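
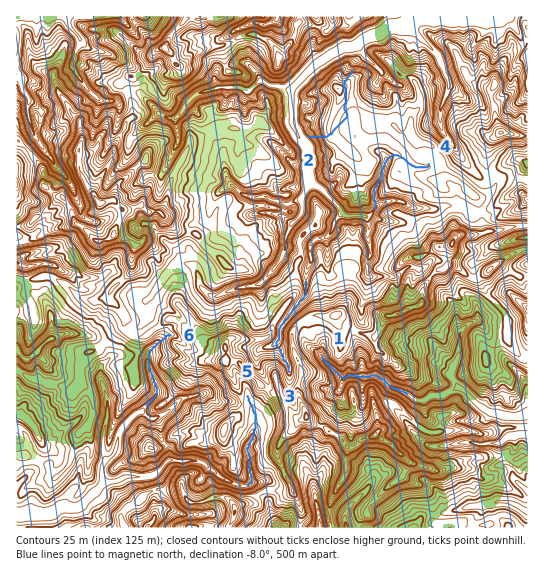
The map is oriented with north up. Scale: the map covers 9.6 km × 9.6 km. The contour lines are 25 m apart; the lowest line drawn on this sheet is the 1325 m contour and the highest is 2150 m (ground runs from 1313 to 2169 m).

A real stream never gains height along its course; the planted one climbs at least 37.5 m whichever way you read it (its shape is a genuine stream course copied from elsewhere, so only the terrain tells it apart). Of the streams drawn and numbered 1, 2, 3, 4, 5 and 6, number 2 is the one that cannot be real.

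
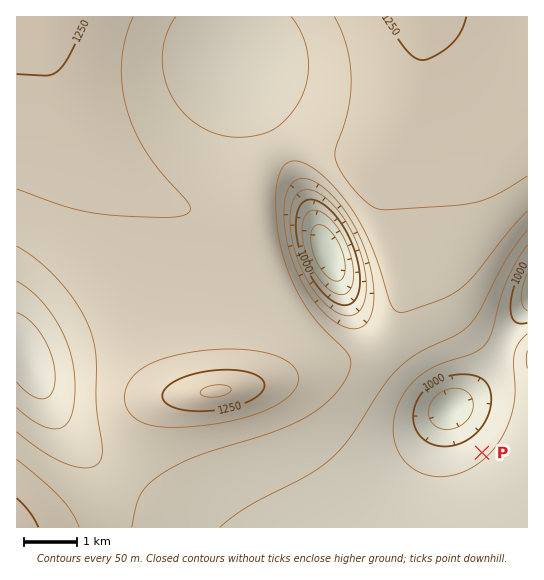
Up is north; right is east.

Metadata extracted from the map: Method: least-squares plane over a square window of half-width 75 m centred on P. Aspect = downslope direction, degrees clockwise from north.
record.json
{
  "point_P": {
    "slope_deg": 5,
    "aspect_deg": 320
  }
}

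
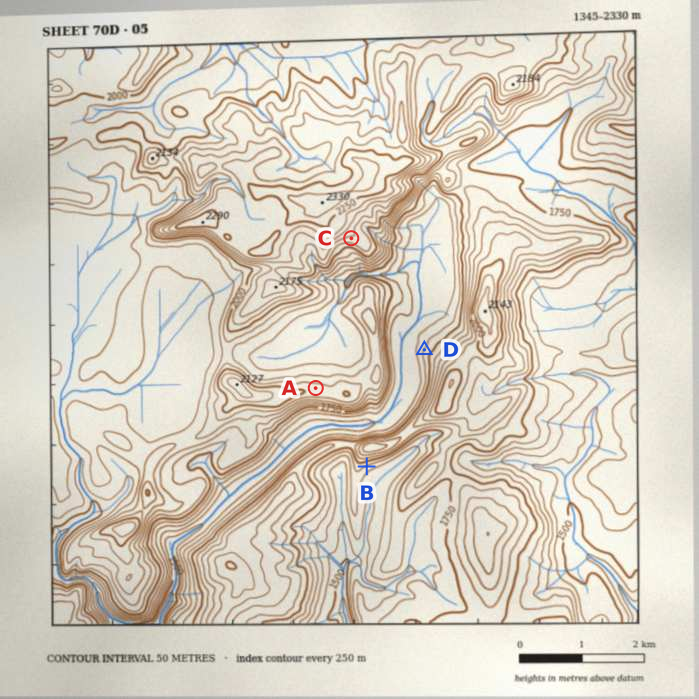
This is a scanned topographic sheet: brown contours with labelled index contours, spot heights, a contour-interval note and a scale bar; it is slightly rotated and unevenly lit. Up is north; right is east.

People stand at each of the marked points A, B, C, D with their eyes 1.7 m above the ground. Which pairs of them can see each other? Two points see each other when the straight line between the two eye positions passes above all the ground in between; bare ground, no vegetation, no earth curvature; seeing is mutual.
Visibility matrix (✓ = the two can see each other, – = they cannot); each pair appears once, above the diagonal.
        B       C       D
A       –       ✓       –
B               –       –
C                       ✓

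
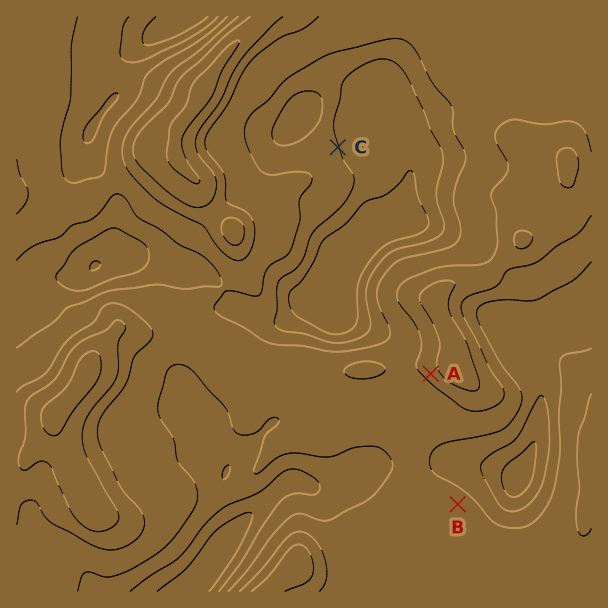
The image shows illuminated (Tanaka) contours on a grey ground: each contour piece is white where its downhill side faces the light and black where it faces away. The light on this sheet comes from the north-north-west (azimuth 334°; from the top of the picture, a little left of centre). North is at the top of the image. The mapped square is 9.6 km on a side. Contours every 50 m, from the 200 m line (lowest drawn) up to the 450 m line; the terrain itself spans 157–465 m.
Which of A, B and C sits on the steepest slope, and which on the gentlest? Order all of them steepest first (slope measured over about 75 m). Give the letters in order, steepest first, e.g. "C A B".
A C B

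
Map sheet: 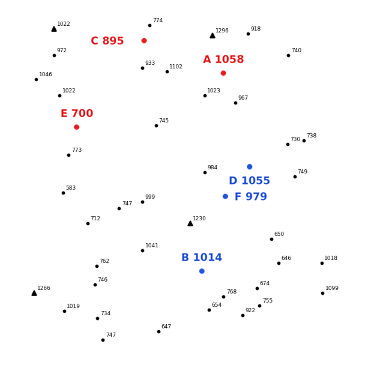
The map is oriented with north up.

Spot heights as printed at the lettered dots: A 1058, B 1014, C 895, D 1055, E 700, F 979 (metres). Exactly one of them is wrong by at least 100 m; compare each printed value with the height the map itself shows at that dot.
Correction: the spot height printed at D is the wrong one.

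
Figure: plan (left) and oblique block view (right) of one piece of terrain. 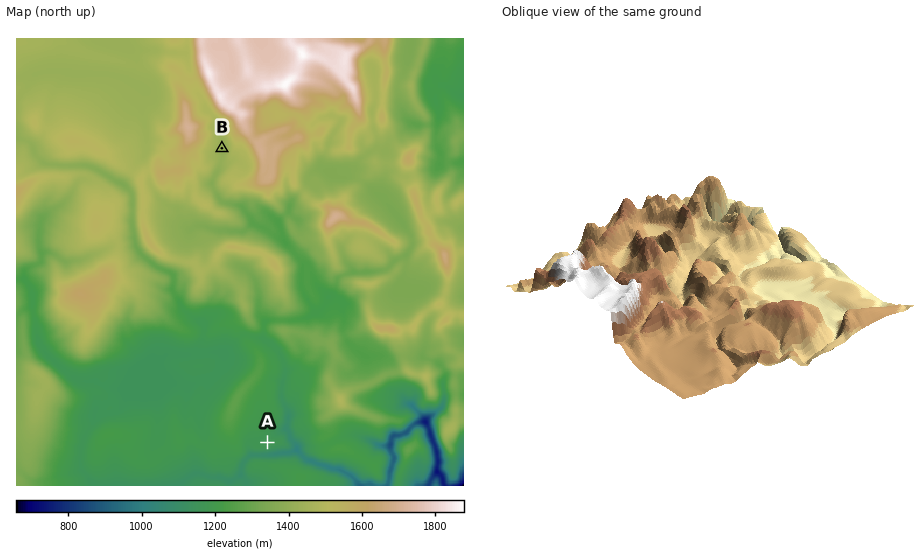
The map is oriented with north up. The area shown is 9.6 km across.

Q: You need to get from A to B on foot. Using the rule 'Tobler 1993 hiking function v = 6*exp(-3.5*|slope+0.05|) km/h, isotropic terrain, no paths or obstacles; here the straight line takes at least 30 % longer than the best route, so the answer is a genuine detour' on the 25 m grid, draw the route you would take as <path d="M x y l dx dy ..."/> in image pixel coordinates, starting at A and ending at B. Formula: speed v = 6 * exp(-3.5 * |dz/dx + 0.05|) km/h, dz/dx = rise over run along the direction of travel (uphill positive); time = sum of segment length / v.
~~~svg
<path d="M267 442l0-64 4-7 0-19-5-9 0-15 1-2 3-3 7-3 9 0 16-8 3-4 0-2-8-17 0-23-5-9-6-6-2-1-19-19-5-2-21-21-16-8-1-2-2-4-3-3-2-4 0-7 5-10 0-4 1-3 0-12 1-3"/>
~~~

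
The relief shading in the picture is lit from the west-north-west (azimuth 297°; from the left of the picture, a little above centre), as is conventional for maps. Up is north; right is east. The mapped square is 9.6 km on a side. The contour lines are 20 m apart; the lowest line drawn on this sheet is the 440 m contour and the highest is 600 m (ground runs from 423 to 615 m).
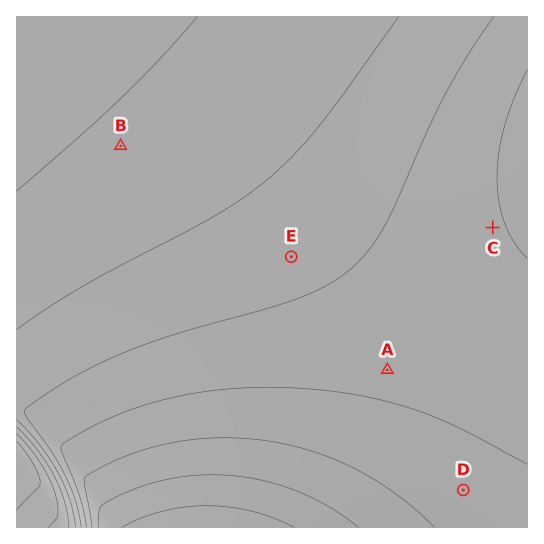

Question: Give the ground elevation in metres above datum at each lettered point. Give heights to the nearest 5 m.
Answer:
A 535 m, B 485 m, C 540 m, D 550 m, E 515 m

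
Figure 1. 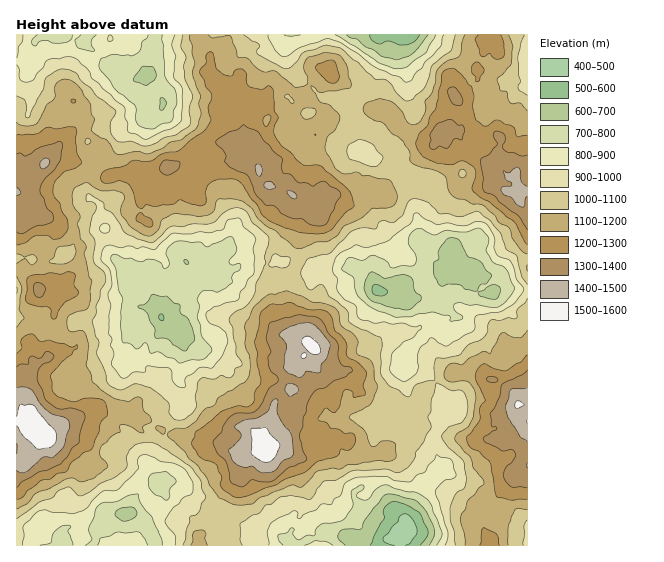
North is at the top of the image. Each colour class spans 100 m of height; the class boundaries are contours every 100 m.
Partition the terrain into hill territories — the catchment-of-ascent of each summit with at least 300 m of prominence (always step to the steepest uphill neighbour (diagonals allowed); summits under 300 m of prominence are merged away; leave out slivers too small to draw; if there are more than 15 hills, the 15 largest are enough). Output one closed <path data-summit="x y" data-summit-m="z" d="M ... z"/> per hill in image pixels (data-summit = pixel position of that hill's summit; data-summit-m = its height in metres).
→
<path data-summit="34 423" data-summit-m="1591" d="M382 34l-366 1 1 511 352-1-16-4-8-6-6 2-14-4-18 8-2-6-7-5-5 0-6 9-10-5-26-1-17-15-16-4-24-11-5-4-4-12-4-4-8-2-11 0-4 2-13-23 7-19-1-13 2-4 12-13 10 0 9-8 0-15-5-7 0-14 5-14 0-26-2-4-16-1-5-5 20-12 3-5 0-4-3-3-8-2 16-16-2-13 8 0 20 12 8-4 12-1 11-8 17 2 26 0 21 10 4 0 5-4 44 0 9 7 4 12 3 3 7 2 9 11 0 8-7 15 0 8 3 8 12 15 30-33 6-10 1-10-5-6-2-2-13-1 8-12 13-10 4 3 9 0 15-8-16-11-11 11-14-13-9-17-4-51-10-8 3-4-1-5-6-5-6 0-5 4-9-1-8-11-6-1-6-6-4-15-4-5-2-18-7-9 32-33 7-15 0-11-3-5z"/><path data-summit="262 448" data-summit-m="1563" d="M255 261l-13 1-7 7-12 1-6 4-8-3-14-9-8 0 2 13-16 16 8 2 3 3 0 4-3 5-20 12 5 5 16 1 2 4 0 26-5 14 0 14 5 7 0 15-9 8-10 0-14 17 1 13-7 19 8 16 5 7 4-2 11 0 8 2 4 4 4 12 5 4 24 11 16 4 17 15 26 1 10 5 6-9 5 0 7 5 2 6 18-8 14 4 6-2 8 6 17 5 31 0 2-11-14-5-20-13-13-16-1-9 7-3 17 9 15 15 11 6 10-19 4-13 3-4 9-2 13-13-9-11-17-6-11-14-8-4-10 0-6-3-8-11 5-12 1-14 15-16 8-16-1-5-12-13-3-8 0-8 7-15 0-8-3-5-6-6-7-2-4-6-3-9-6-6-7-3-26 3-14-1-5 4-4 0-21-10-26 0z"/><path data-summit="517 193" data-summit-m="1426" d="M527 34l-144 0-3 5 3 6 0 11-7 15-32 33 7 9 1 14 5 9 4 15 6 6 6 1 10 12 18-4 6 5 1 5-3 4 10 8 4 51 9 17 14 13 11-11 13 9 8 0 10 10 3 8 6 8 8-6 27 2z"/><path data-summit="518 404" data-summit-m="1513" d="M471 269l-17 8-9 0-4-3-13 10-8 12 13 1 7 8-1 10-6 10-30 34 1 2-2 6 5-1 14 4 15 13 11 18 0 7-7 8-3 13-4 6 4 24 7 10-6 4-7 8-9 2-3 4-4 13-10 17 4 12-8 7 1 10 126-1 0-254-27-4-7 6-12 1-11-10-2-12z"/>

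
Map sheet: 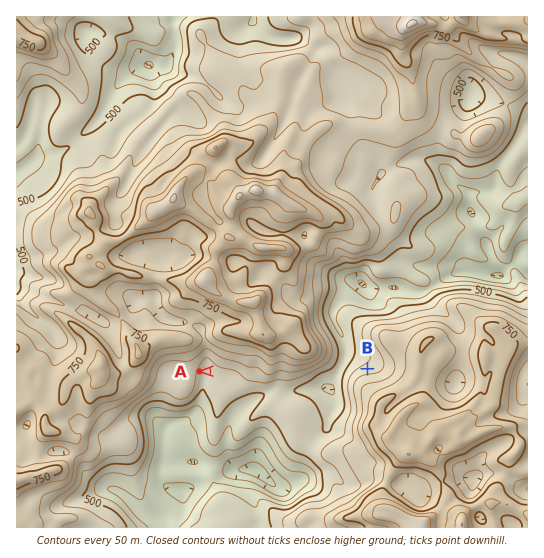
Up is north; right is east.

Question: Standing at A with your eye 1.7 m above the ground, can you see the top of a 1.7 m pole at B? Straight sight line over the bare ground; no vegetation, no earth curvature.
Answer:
no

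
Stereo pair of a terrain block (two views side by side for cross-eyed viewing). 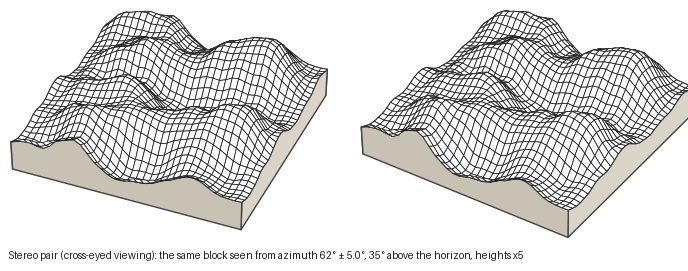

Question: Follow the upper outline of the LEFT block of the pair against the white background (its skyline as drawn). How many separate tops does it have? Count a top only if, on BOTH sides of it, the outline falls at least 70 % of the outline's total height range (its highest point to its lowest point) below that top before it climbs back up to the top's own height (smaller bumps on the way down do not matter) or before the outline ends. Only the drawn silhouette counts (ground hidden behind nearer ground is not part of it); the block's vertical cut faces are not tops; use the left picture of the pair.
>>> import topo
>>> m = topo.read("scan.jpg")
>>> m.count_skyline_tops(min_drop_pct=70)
0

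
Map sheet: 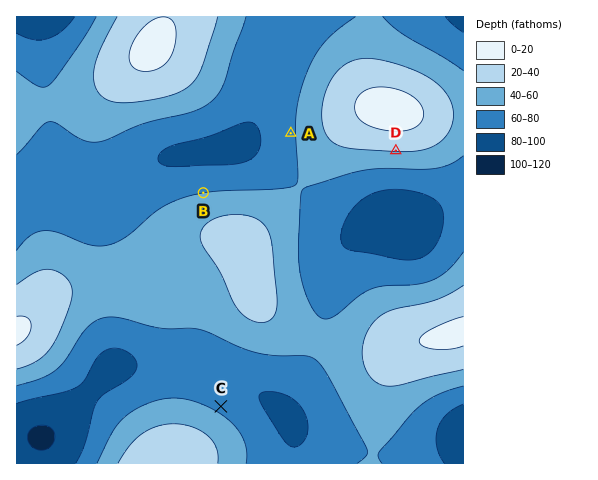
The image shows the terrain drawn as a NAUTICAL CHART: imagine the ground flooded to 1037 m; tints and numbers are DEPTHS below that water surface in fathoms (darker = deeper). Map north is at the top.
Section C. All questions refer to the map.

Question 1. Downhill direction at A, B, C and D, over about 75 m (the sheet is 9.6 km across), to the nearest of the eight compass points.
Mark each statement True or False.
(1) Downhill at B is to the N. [True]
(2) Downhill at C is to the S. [False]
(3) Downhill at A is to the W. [True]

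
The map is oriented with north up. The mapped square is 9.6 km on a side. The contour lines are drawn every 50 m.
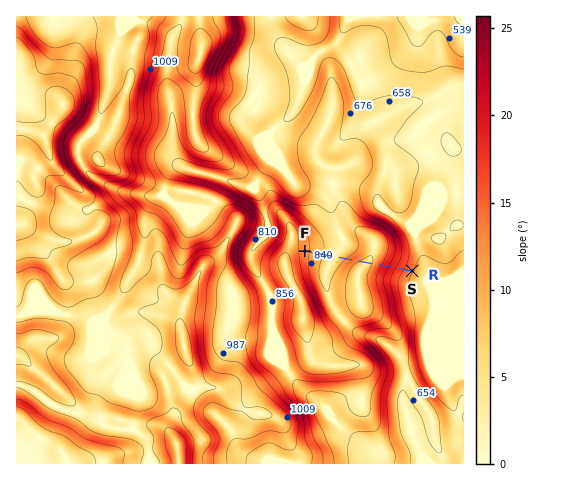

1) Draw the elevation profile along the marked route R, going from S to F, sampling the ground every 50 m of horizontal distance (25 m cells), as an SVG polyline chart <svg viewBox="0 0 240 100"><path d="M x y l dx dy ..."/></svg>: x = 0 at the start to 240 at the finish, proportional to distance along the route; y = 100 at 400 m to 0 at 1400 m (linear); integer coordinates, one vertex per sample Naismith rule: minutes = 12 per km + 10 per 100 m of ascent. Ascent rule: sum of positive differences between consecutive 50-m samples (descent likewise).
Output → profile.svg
<svg viewBox="0 0 240 100"><path d="M0 80l5-2 5-1 5-1 6-1 5-2 5-1 5-2 5-1 5-2 5-2 5-1 6-2 5-2 5-1 5-2 5-1 5-1 5 0 5-1 6 0 5 0 5 0 5 1 5 1 5 0 5 1 6 1 5 1 5 1 5 1 5 0 5 1 5 0 5 0 6 0 5 0 5-1 5 0 5-1 5-1 5-1 5 0 6-1 5-1 5-1 5-1 4-1"/></svg>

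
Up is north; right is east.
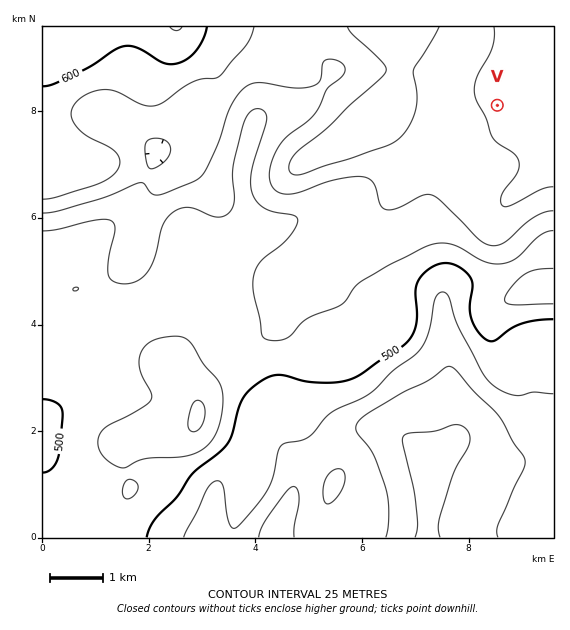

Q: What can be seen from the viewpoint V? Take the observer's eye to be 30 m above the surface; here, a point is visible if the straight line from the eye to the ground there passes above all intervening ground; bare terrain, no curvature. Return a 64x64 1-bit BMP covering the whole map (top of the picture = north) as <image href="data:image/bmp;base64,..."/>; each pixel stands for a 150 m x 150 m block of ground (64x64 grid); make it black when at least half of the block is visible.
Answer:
<image width="64" height="64" href="data:image/bmp;base64,Qk0+AgAAAAAAAD4AAAAoAAAAQAAAAEAAAAABAAEAAAAAAAACAAATCwAAEwsAAAIAAAAAAAAA////AAAAAAAAP+Dwf/8AHwAf4PD//wAPAA/gcH7+AAcAA/AwP/4AAwAB8Dgf/gABAADwOB/8AAAAAGA4P/wAAAAAAHg//AAAAAAAeB/4AAAAAAB4D/gAAAAAAPgD8AAAAAAH8ABwAAAA8A/wAAAAAAD4H8AAAAAAADgfgAAAAAAAAB+AAAAAAAAAH4AAAAAAAAA/gAAAAAAAAD+AAAAAAAQAf4AAAAAADgD/gAAAAAAfAf/AAAAAAP+D/+AAAAAA/8f/4P8AAAD////z/4IAAP///h///gAAf//8D//+AAAf//wH//4AAA///Af//gAAn//8B//+AAD///wH//4AAP///A///AAA/B/+D//8AABwH/8f//wAAAAf/////gAAAB/////+AAAAH/////8AAAAAD////wAAAAAA////gAAAAAAD///BAAAAAAH//+fAcAAAAP5//+B8AAAA8D//8P+AAADwH//8/8AAAPgf////4AAA/j/////wAAB///////AAAH//////8AAAD//////wAAAH//////AAAAP//////gAAAf////4HiAAAf////AfsAAA////4B+4AAD////gH/wAAH////Af/gAAf///+B//4AB////+B//8AH////4D//4A/////AP//wD////8A///gf////gD///h////8AH//gH///w=="/>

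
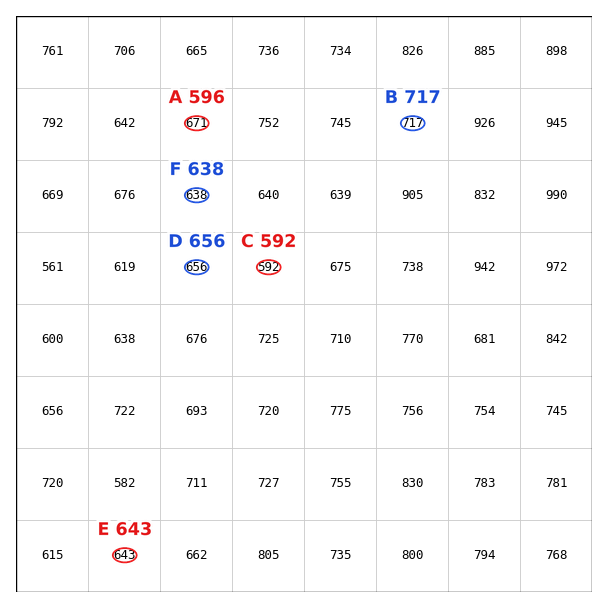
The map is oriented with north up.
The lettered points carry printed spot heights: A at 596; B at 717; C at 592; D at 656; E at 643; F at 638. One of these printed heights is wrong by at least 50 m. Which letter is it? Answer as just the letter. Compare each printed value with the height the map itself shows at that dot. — A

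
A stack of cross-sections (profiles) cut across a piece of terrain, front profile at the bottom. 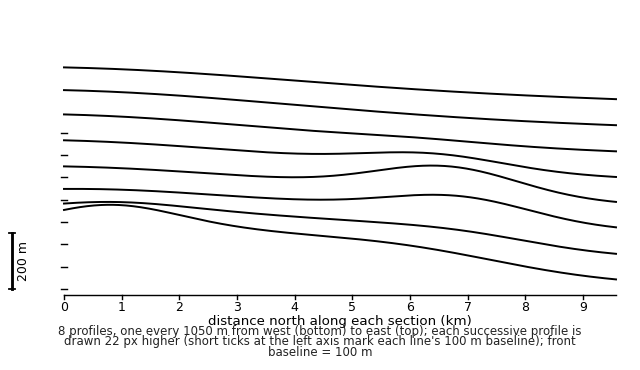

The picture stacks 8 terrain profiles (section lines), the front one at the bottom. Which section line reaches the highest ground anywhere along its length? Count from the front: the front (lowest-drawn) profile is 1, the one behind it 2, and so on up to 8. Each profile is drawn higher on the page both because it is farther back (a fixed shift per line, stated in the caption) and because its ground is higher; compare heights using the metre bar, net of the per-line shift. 1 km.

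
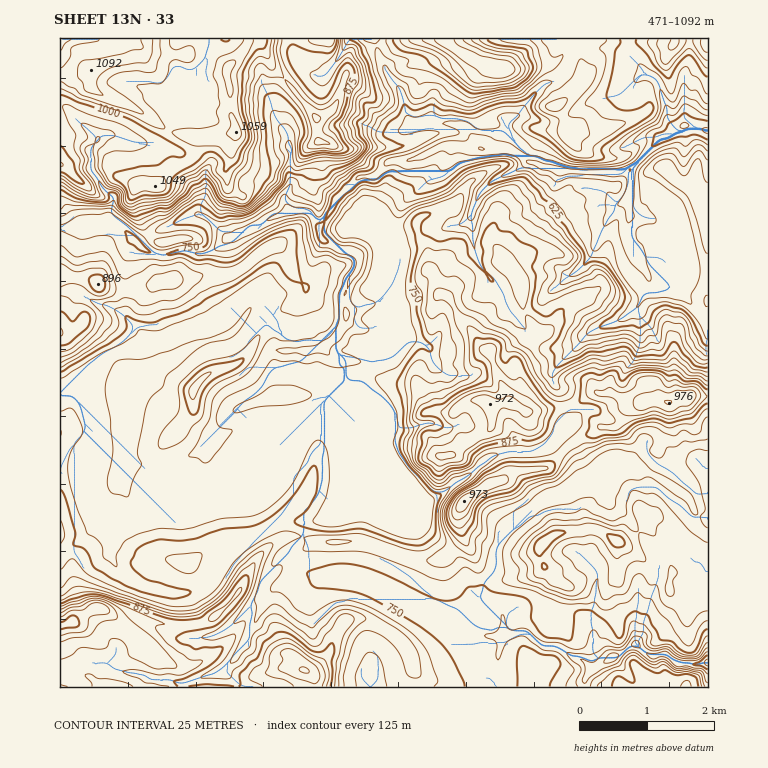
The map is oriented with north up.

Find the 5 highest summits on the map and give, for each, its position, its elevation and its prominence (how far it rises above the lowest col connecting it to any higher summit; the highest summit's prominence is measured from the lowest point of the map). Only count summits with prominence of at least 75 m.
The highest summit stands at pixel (91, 70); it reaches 1092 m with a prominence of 621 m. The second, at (304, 670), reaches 977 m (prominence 108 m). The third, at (669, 403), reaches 976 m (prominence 202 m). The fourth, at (464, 501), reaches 973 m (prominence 115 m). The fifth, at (490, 404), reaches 972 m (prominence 110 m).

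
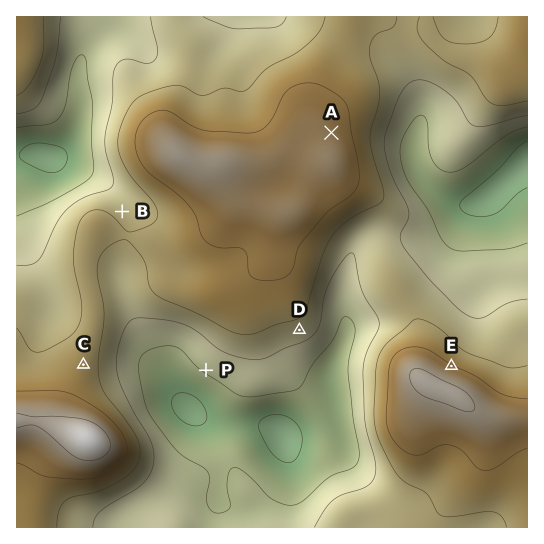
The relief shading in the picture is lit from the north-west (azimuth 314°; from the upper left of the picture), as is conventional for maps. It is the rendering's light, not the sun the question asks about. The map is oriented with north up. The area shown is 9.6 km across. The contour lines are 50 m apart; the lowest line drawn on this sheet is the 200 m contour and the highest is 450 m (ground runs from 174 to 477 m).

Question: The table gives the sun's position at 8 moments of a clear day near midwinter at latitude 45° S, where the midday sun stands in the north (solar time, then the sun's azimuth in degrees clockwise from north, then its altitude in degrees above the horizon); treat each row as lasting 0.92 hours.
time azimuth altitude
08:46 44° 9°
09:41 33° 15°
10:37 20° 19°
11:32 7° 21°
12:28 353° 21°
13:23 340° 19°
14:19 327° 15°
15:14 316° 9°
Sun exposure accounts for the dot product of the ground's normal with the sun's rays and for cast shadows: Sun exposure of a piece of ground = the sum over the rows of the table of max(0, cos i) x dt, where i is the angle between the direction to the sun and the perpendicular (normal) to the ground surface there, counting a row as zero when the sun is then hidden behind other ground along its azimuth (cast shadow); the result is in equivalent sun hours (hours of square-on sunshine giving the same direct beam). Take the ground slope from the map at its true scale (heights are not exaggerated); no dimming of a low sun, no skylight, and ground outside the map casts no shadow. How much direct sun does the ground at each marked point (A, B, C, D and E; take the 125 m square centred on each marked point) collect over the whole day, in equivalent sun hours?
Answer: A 2.2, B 2.4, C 2.1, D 1.3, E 2.9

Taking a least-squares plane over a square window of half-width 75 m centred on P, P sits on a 6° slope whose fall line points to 215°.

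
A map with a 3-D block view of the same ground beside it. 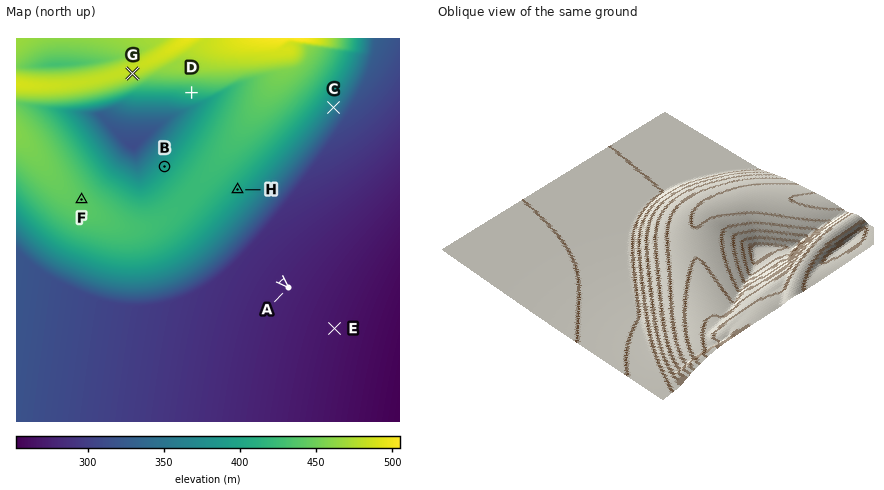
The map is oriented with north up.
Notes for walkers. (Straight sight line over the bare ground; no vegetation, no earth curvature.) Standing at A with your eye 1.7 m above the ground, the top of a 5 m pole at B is out of sight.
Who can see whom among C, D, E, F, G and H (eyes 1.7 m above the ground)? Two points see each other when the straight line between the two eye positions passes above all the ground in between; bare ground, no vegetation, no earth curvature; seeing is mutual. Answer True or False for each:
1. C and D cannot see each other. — True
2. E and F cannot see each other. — True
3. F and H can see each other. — False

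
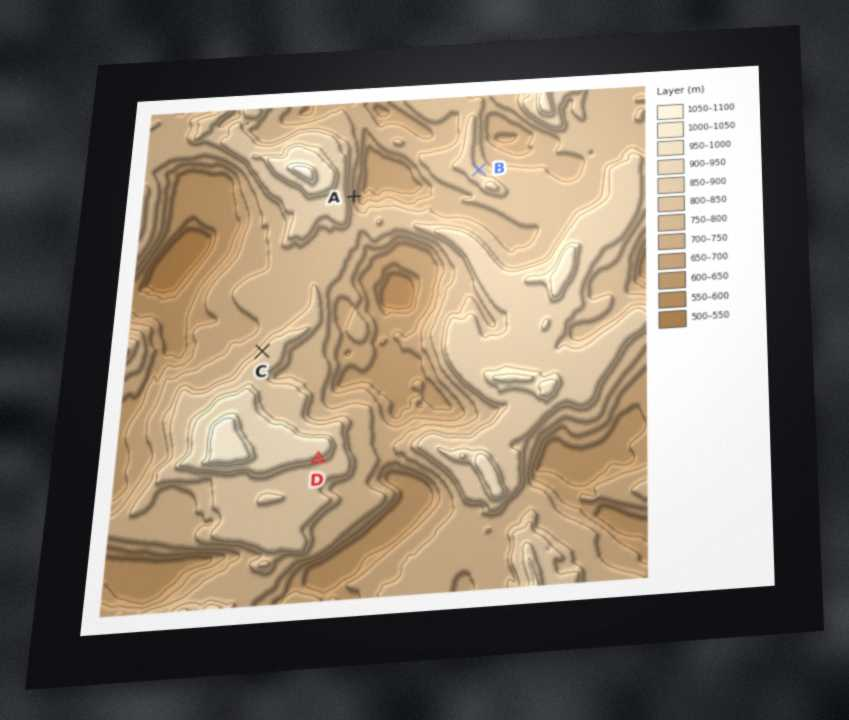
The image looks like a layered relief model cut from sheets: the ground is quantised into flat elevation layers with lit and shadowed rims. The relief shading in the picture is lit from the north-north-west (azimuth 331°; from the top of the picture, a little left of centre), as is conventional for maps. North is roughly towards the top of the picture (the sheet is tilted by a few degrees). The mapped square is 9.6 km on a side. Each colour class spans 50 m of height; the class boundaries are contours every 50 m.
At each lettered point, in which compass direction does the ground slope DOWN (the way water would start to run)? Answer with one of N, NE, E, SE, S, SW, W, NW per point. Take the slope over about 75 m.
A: E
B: NE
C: NW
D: S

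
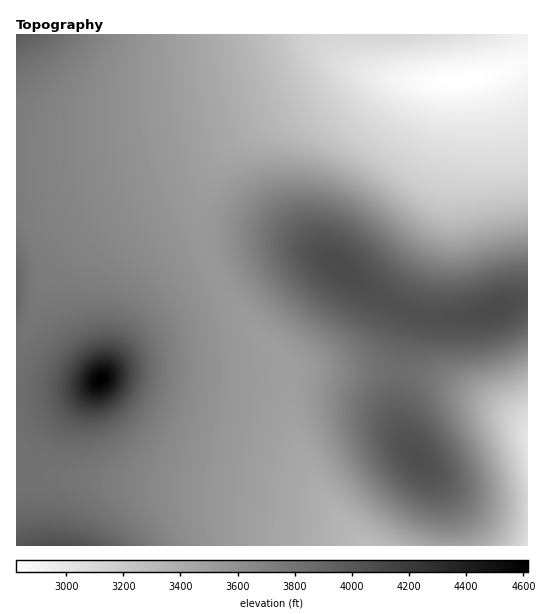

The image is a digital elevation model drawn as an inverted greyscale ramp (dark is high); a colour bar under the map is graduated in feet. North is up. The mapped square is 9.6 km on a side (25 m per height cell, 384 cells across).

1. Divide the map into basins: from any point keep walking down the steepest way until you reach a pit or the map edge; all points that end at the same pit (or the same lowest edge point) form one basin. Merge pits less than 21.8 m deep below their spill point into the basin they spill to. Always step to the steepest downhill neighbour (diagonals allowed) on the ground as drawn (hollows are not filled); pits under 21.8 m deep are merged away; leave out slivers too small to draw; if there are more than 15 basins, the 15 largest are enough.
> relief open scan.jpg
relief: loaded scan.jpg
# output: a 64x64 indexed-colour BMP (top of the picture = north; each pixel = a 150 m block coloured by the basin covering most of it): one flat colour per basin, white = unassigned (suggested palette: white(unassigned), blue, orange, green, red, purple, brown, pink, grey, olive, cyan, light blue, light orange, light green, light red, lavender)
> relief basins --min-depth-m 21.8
<image width="64" height="64" href="data:image/bmp;base64,Qk12CAAAAAAAAHYAAAAoAAAAQAAAAEAAAAABAAQAAAAAAAAIAAATCwAAEwsAABAAAAAAAAAA////ALR3HwAOf/8ALKAsACgn1gC9Z5QAS1aMAMJ34wB/f38AIr28AM++FwDox64AeLv/AIrfmACWmP8A1bDFABEiIiIiIiIiIiIiIiIiIiIiIiIiIiIiIiIiIkREREREESIiIiIiIiIiIiIiIiIiIiIiIiIiIiIiIiIiREREREQRIiIiIiIiIiIiIiIiIiIiIiIiIiIiIiIiIiJERERERBIiIiIiIiIiIiIiIiIiIiIiIiIiIiIiIiIiIkREREREEiIiIiIiIiIiIiIiIiIiIiIiIiIiIiIiIiIiREREREQSIiIiIiIiIiIiIiIiIiIiIiIiIiIiIiIiIiJERDMzMxIiIiIiIiIiIiIiIiIiIiIiIiIiIiIiIiIiJEMzMzMzEiIiIiIiIiIiIiIiIiIiIiIiIiIiIiIiIiIkMzMzMzMSIiIiIiIiIiIiIiIiIiIiIiIiIiIiIiIiIjMzMzMzMxEiIiIiIiIiIiIiIiIiIiIiIiIiIiIiIiIjMzMzMzMzESIiIiIiIiIiIiIiIiIiIiIiIiIiIiIiIiMzMzMzMzMRIiIiIiIiIiIiIiIiIiIiIiIiIiIiIiIiMzMzMzMzMxESIiIiIiIiIiIiIiIiIiIiIiIiIiIiIiMzMzMzMzMzEREiIiIiIiIiIiIiIiIiIiIiIiIiIiIiIzMzMzMzMzMRESIiIiIiIiIiIiIiIiIiIiIiIiIiIiIzMzMzMzMzMxEREiIiIiIiIiIiIiIiIiIiIiIiIiIiIjMzMzMzMzMzERERIiIiIiIiIiIiIiIiIiIiIiIiIiIiMzMzMzMzMzMRERESIiIiIiIiIiIiIiIiIiIiIiIiIiIzMzMzMzMzMxEREREiIiIiIiIiIiIiIiIiIiIiIiIiIjMzMzMzMzMzERERERIiIiIiIiIiIiIiIiIiIiIiIiIiMzMzMzMzMzMRERERESIiIiIiIiIiIiIiIiIiIiIiIiIzMzMzMzMzMxEREREREyIiIiIiIiIiIiIiIiIiIiIiIjMzMzMzMzMzERERERERMzMzMzMzMzMzMzMzMzMzMzMyMzMzMzMzMzMREREREREzMzMzMzMzMzMzMzMzMzMzMzMzMzMzMzMzMxERERERERMzMzMzMzMzMzMzMzMzMzMzMzMzMzMzMzMzEREREREREzMzMzMzMzMzMzMzMzMzMzMzMzMzMzMzMzMRERERERERMzMzMzMzMzMzMzMzMzMzMzMzMzMzMzMzMxEREREREREzMzMzMzMzMzMzMzMzMzMzMzMzMzMzMzMzERERERERERMzMzMzMzMzMzMzMzMzMzMzMzMzMzMzMzMRERERERERETMzMzMzMzMzMzMzMzMzMzMxEREREREzMxEREREREREREzMzMzMzMzMzMzMzMzMzMREREREREREzERERERERERERMzMzMzMzMzMzMzMzMzERERERERERERERERERERERERETMzMzMzMzMzMzMzMxERERERERERERERERERERERERERETMzMzMzMzMzMzMxERERERERERERERERERERERERERERETMzMzMzMzMzMxERERERERERERERERERERERERERERERERMzMzMzMzMxEREREREREREREREREREREREREREREREREREzMzMzMRERERERERERERERERERERERERERERERERERERERERERERERERERERERERERERERERERERERERERERERERERERERERERERERERERERERERERERERERERERERERERERERERERERERERERERERERERERERERERERERERERERERERERERERERERERERERERERERERERERERERERERERERERERERERERERERERERERERERERERERERERERERERERERERERERERERERERERERERERERERERERERERERERERERERERERERERERERERERERERERERERERERERERERERERERERERERERERERERERERERERERERERERERERERERERERERERERERERERERERERERERERERERERERERERERERERERERERERERERERERERERERERERERERERERERERERERERERERERERERERERERERERERERERERERERERERERERERERERERERERERERERERERERERERERERERERERERERERERERERERERERERERERERERERERERERERERERERERERERERERERERERERERERERERERERERERERERERERERERERERERERERERERERERERERERERERERERERERERERERERERERERERERERERERERERERERERERERERERERERERERERERERERERERERERERERERERERERERERERERERERERERERERERERERERERERERERERERERERERERERERERERERERERERERERERERERERERERERERERERERERERERERERERERERERERERERERERERERERERERERERERERERERERERERERERERERERERERERERERERERERERERERERERERERERERERERERERERERERERERERERERERERERERERERERERERERERERERERERERERERERERERERERERERERERERERERERERERERERERERERERERERERERERERERERERERERERERERERERERERERERERERERERERERERERERERERERERERERERERERERERERERERERERERERERERERERERERERERERERERERERERERERER"/>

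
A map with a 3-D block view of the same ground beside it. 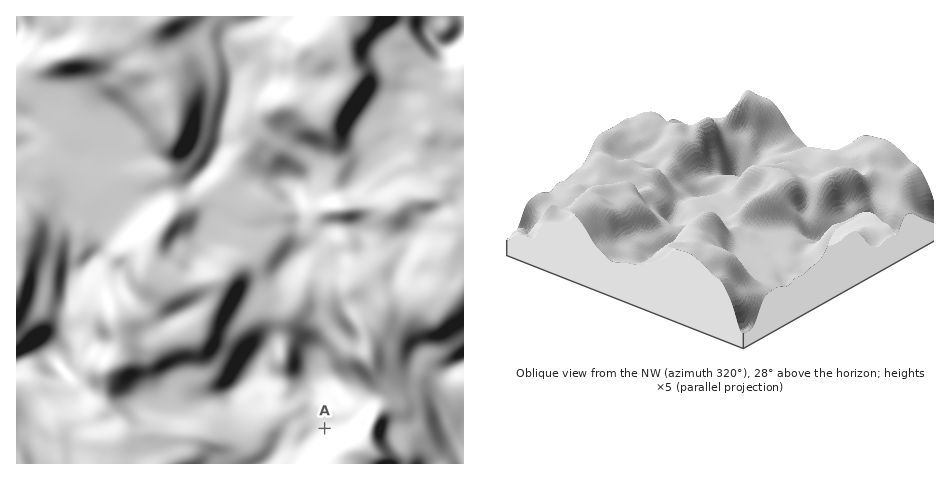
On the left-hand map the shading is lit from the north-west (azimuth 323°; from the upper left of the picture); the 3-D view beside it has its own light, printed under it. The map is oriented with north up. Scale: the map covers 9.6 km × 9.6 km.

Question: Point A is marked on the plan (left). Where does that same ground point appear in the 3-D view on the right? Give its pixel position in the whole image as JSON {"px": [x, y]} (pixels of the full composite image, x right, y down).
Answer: {"px": [762, 147]}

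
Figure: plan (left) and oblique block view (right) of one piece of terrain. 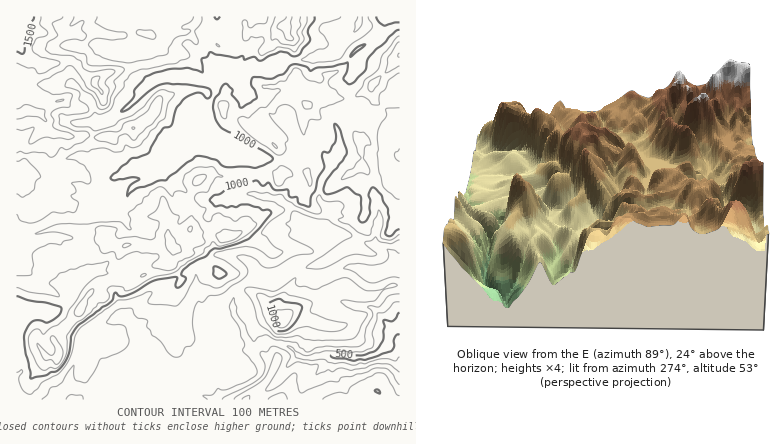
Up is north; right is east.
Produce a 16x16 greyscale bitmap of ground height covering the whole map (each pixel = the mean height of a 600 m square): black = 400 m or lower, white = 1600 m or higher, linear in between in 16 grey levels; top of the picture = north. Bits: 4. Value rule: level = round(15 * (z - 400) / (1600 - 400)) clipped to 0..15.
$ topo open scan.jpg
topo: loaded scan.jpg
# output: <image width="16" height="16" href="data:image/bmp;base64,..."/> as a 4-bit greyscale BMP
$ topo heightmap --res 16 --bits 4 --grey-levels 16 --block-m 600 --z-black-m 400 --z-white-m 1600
<image width="16" height="16" href="data:image/bmp;base64,Qk32AAAAAAAAAHYAAAAoAAAAEAAAABAAAAABAAQAAAAAAIAAAAATCwAAEwsAABAAAAAAAAAAAAAAABEREQAiIiIAMzMzAERERABVVVUAZmZmAHd3dwCIiIgAmZmZAKqqqgC7u7sAzMzMAN3d3QDu7u4A////AGVVRERFVVZ3iWVFVUREMzSKdlVVVEVVQXiWVWVEeGZSiZmHdlVmVVSZmZqXdVVVQ4maqrqHZVVVmZmaqpl1VnepmImZh3d3eKmYh4mIiYiZqqmYd3eYh5nLqZqHiZmIicy7iZeHmamZzLuYd3d5iIncqYmYiIhmeeypiZmJq3Zo"/>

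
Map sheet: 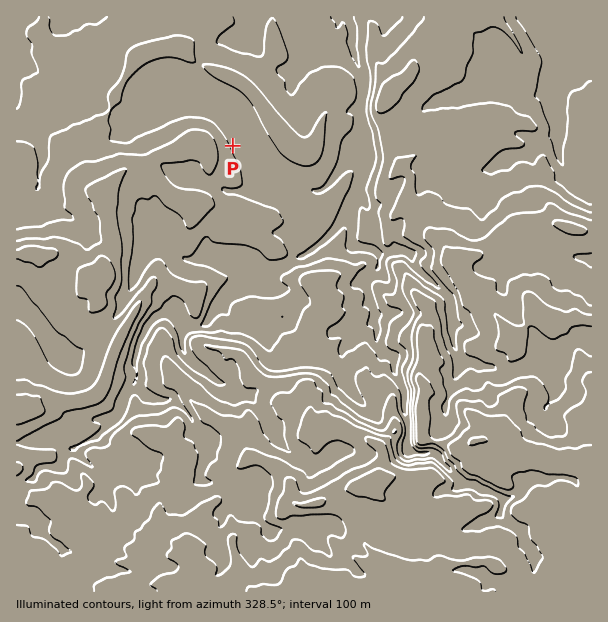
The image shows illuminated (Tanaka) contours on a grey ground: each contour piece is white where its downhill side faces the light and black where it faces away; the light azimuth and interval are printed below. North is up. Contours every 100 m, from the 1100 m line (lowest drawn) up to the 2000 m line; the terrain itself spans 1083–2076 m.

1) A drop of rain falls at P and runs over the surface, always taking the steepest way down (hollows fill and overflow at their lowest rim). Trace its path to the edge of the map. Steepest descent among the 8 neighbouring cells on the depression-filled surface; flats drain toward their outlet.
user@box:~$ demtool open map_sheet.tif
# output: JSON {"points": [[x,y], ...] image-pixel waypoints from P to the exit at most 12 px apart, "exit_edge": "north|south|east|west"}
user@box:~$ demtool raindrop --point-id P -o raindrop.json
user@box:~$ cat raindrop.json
{"points": [[233, 146], [245, 137], [255, 146], [261, 158], [266, 170], [276, 180], [288, 186], [300, 188], [312, 191], [324, 188], [335, 176], [342, 164], [347, 152], [353, 141], [360, 132], [360, 120], [362, 108], [363, 96], [363, 84], [362, 72], [356, 60], [353, 48], [353, 36], [353, 24], [350, 17]], "exit_edge": "north"}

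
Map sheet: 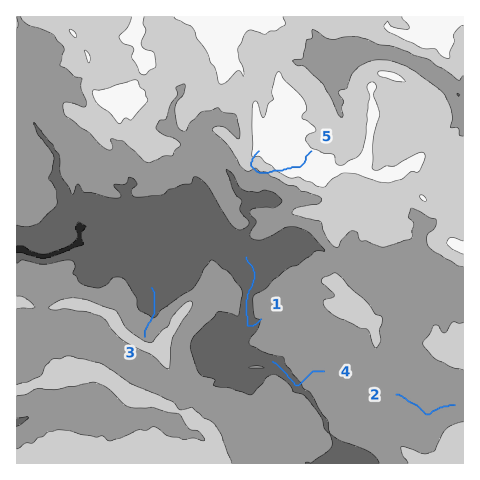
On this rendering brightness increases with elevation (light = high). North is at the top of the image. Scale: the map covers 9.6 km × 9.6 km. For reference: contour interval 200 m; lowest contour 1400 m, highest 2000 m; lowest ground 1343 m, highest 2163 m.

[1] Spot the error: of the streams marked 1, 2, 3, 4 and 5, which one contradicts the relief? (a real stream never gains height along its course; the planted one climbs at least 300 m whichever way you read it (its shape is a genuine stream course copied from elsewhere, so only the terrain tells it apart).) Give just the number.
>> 5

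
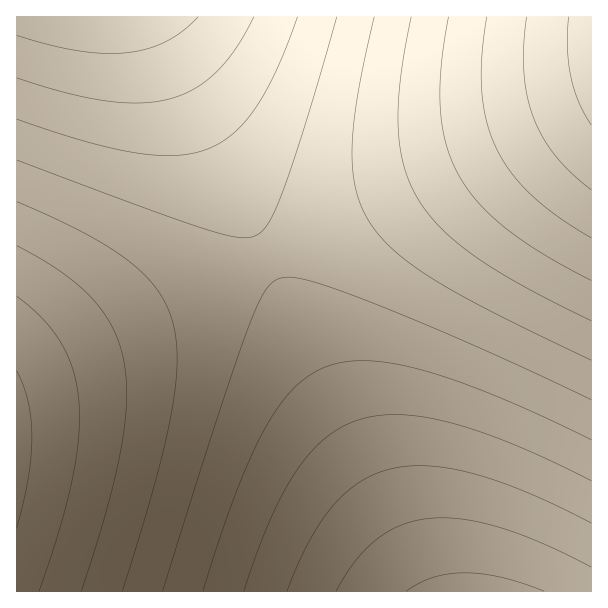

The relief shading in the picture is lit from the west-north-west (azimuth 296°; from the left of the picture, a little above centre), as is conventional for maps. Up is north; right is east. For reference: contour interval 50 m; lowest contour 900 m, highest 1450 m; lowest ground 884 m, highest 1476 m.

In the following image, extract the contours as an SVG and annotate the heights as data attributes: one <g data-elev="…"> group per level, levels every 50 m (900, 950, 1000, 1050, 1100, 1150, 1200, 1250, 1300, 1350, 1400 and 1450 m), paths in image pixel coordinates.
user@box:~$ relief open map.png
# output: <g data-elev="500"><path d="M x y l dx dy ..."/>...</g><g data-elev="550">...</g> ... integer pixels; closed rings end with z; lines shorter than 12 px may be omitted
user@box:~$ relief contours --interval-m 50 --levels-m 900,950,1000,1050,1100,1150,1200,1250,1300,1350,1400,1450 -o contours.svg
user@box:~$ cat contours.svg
<g data-elev="900"><path d="M406 591l13-8 15-6 15-3 16-1 18 1 18 3 43 14"/></g><g data-elev="950"><path d="M336 591l20-31 21-21 12-8 13-6 14-4 15-3 31 1 38 8 42 16 49 24"/></g><g data-elev="1000"><path d="M287 591l22-49 12-20 12-16 13-14 14-10 15-8 17-5 18-3 19 0 21 2 24 6 54 19 63 30"/><path d="M198 17l-16 15-17 10-18 7-21 4-22 0-26-2-28-6-33-10"/></g><g data-elev="1050"><path d="M244 591l26-70 13-27 13-23 15-19 14-14 16-10 18-8 19-4 21-1 24 2 27 6 30 9 33 12 78 37"/><path d="M254 17l-18 31-20 24-22 17-26 10-28 4-35-2-40-9-48-14"/></g><g data-elev="1100"><path d="M203 591l32-96 15-36 14-29 14-23 15-18 16-14 17-8 19-5 23-1 25 3 29 6 34 11 41 15 94 44"/><path d="M297 17l-21 54-21 37-10 14-12 12-14 9-13 7-15 4-17 2-19-1-21-2-51-12-66-22"/></g><g data-elev="1150"><path d="M163 591l49-156 34-102 17-38 7-11 8-5 10-2 17 3 58 19 110 46 118 55"/><path d="M337 17l-29 99-24 73-15 34-6 8-8 5-7 2-11-1-31-8-189-69"/></g><g data-elev="1200"><path d="M122 591l32-103 17-72 4-29 2-24-1-21-3-19-6-17-10-16-13-15-15-14-21-14-24-14-67-31"/><path d="M374 17l-16 78-6 54 1 21 3 19 5 17 9 16 11 15 13 14 17 13 22 15 58 32 100 49"/></g><g data-elev="1250"><path d="M81 591l25-79 15-62 5-48 0-21-2-19-5-18-6-16-9-15-12-14-14-14-17-13-44-26"/><path d="M411 17l-10 61-3 48 2 21 4 18 5 17 9 16 10 15 13 15 35 29 48 29 67 35"/></g><g data-elev="1300"><path d="M39 591l20-60 13-51 7-42 0-36-6-31-11-27-20-26-25-22"/><path d="M449 17l-8 49-1 42 6 35 5 16 7 15 10 15 10 14 28 25 37 26 48 26"/></g><g data-elev="1350"><path d="M17 528l11-49 4-42-1-18-3-18-5-15-6-15"/><path d="M487 17l-5 39 0 34 4 30 10 27 14 24 21 24 26 21 34 22"/></g><g data-elev="1400"><path d="M527 17l-3 28 0 27 3 24 6 21 9 20 13 19 16 17 20 17"/></g><g data-elev="1450"><path d="M569 17l-2 31 4 29 8 25 12 23"/></g>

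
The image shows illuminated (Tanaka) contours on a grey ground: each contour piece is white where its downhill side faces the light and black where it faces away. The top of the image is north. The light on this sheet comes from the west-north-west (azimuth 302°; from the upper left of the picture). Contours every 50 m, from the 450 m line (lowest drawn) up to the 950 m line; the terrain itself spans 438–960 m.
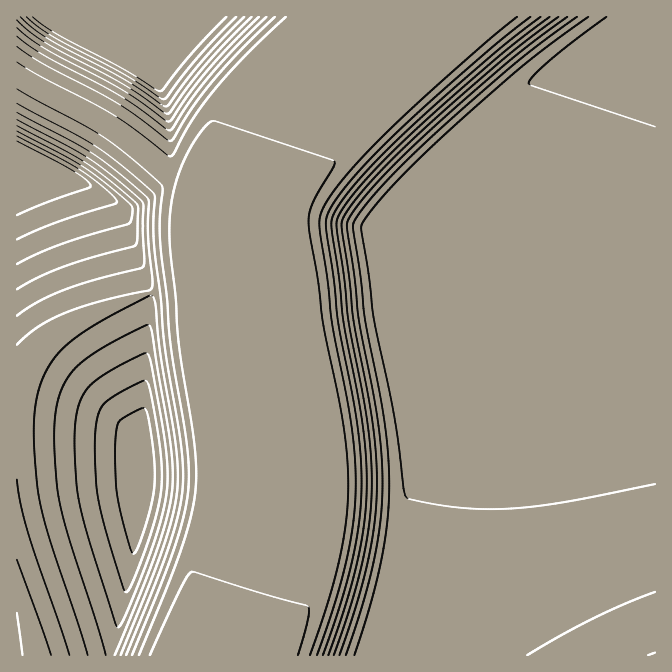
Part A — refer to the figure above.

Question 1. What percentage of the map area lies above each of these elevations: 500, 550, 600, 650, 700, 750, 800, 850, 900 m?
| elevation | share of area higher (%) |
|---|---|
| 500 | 69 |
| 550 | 57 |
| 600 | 52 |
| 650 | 48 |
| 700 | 43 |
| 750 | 38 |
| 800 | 33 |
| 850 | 30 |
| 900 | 19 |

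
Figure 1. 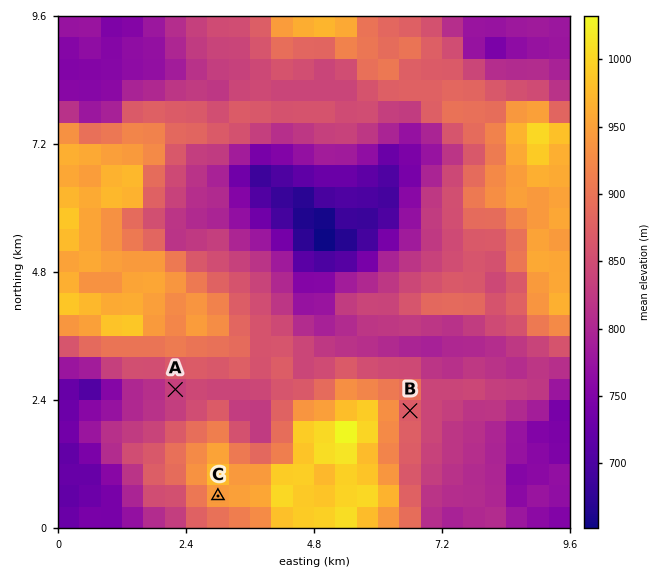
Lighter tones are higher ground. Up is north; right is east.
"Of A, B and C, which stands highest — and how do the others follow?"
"C B A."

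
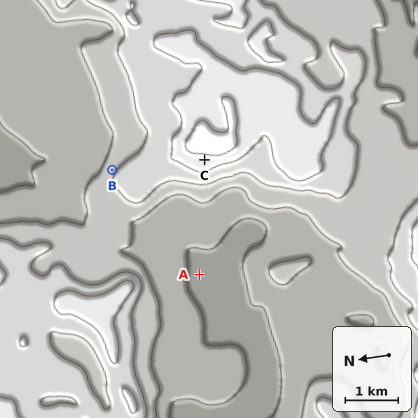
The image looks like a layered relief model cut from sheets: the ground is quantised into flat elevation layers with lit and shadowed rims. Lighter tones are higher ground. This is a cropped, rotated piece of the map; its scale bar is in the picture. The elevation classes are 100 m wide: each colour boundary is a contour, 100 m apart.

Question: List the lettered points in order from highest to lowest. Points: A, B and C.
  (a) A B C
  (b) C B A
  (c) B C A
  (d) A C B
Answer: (b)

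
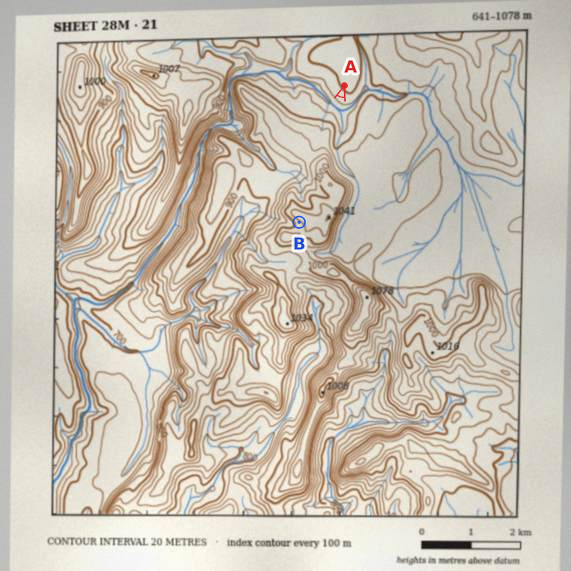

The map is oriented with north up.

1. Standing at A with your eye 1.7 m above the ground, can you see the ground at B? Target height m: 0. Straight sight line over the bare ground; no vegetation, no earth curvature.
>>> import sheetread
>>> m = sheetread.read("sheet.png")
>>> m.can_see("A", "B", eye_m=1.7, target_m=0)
False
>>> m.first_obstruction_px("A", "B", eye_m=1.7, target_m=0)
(321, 155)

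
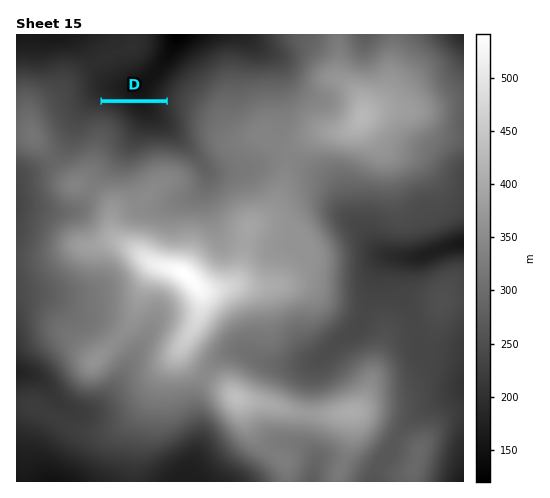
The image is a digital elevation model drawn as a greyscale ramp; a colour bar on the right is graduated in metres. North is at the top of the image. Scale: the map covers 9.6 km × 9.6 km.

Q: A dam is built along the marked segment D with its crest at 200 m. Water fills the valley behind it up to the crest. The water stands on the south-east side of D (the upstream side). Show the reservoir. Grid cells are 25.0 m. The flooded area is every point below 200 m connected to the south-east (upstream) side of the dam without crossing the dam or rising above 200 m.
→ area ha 46.2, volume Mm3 6.95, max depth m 37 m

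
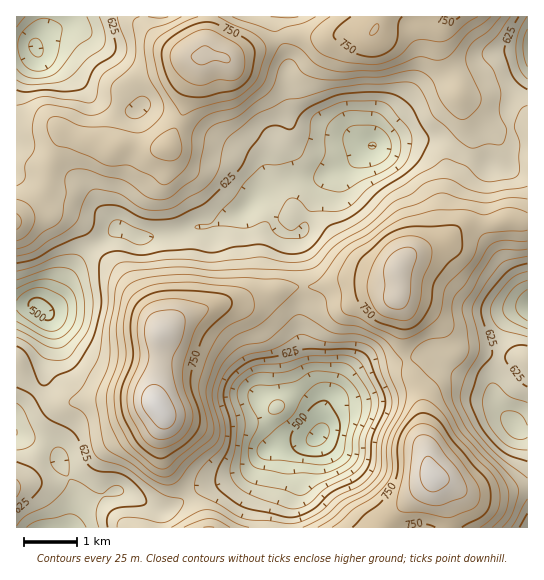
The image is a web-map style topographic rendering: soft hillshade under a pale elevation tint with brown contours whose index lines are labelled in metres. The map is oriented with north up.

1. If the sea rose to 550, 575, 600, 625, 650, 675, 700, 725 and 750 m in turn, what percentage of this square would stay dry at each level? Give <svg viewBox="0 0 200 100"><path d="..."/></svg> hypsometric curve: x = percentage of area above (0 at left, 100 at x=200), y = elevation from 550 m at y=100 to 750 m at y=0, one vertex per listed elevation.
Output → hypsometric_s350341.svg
<svg viewBox="0 0 200 100"><path d="M188 100l-10-12-17-13-24-13-25-12-25-12-25-13-20-13-15-12"/></svg>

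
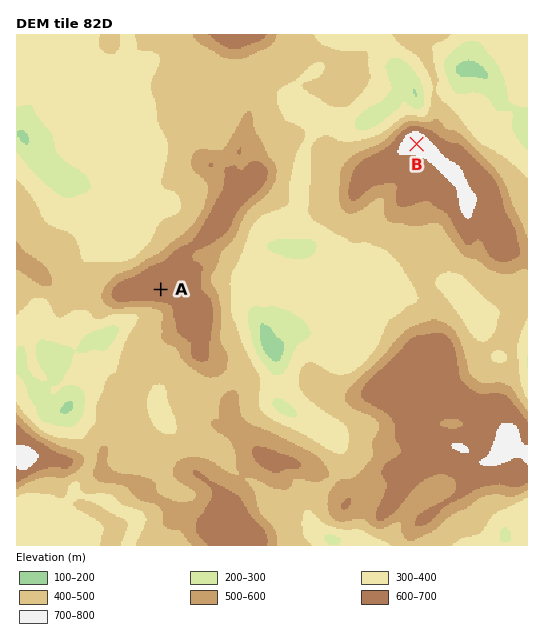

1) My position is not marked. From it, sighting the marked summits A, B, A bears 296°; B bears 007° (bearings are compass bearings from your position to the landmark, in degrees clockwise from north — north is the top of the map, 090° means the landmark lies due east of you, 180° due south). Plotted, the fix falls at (385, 399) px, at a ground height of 640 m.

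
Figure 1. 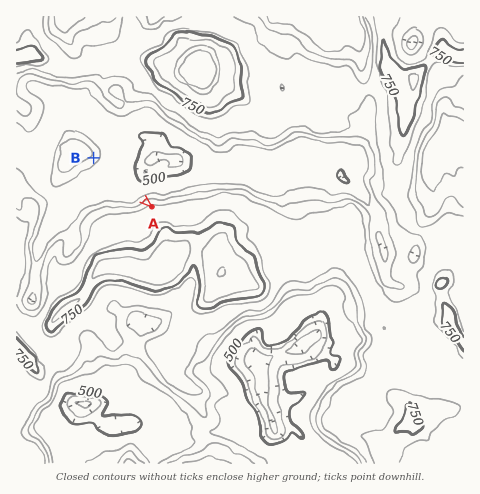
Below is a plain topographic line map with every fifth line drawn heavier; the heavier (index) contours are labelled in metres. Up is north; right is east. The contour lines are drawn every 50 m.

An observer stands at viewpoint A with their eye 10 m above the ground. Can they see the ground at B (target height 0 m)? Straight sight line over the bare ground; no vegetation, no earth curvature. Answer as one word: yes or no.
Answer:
yes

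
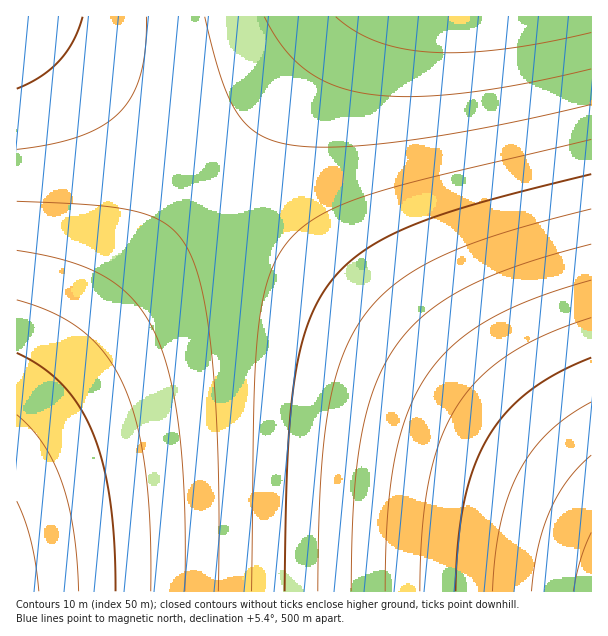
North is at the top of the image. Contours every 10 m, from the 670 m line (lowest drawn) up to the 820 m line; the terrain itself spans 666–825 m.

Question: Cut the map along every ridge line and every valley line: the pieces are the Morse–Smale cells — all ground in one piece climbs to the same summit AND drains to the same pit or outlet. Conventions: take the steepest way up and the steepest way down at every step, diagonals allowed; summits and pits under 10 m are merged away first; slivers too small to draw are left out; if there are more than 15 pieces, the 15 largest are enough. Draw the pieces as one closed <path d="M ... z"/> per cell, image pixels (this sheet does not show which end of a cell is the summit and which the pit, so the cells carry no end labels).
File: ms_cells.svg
<path d="M212 180l-8 6-188 230 0 175 575 1 1-100z"/><path d="M591 16l-246 0-134 161 11 11 369 304z"/><path d="M17 19l0 396 194-236z"/><path d="M344 16l-327 0-1 2 194 160z"/>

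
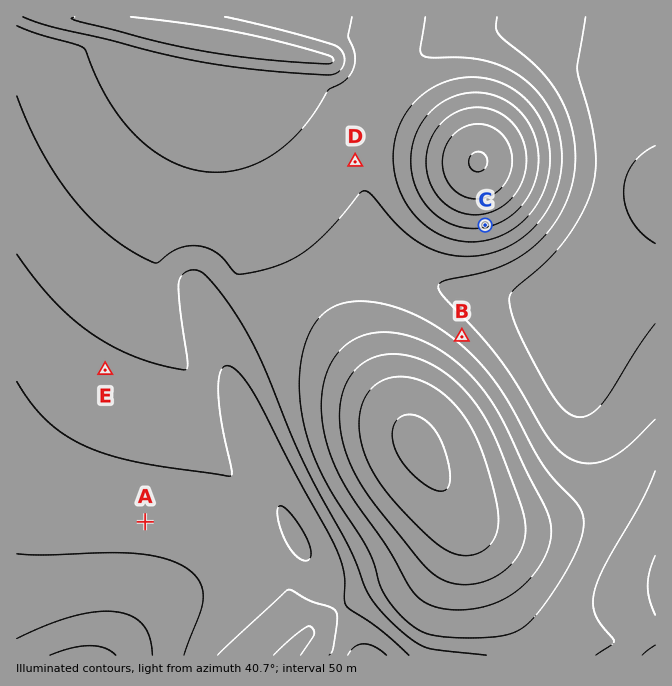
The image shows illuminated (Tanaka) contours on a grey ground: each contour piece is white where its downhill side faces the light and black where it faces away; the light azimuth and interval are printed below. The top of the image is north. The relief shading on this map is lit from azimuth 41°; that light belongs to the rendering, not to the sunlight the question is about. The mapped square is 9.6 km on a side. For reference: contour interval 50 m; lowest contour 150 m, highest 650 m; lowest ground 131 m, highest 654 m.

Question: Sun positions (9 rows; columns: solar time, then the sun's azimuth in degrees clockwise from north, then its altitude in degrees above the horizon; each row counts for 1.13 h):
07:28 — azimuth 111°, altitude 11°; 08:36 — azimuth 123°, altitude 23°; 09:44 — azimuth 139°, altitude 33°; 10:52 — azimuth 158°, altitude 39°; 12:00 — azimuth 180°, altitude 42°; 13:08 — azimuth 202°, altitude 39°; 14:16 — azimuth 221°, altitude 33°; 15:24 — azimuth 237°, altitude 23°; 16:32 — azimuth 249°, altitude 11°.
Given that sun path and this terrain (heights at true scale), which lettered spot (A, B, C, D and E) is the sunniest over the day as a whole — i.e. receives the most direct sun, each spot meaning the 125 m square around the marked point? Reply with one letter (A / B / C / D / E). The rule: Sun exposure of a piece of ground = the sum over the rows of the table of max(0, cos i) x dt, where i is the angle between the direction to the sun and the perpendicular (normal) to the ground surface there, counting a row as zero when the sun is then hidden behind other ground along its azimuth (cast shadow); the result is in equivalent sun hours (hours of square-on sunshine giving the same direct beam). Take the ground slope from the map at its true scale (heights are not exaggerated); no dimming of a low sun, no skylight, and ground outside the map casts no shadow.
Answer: C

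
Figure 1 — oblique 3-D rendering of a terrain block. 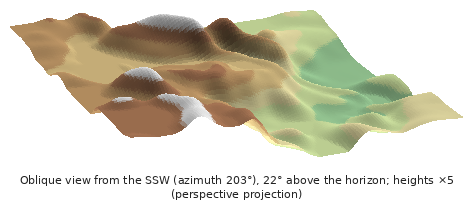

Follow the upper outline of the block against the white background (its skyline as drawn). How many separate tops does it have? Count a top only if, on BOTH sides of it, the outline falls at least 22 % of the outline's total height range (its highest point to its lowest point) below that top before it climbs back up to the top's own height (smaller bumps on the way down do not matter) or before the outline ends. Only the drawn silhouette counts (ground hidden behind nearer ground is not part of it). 0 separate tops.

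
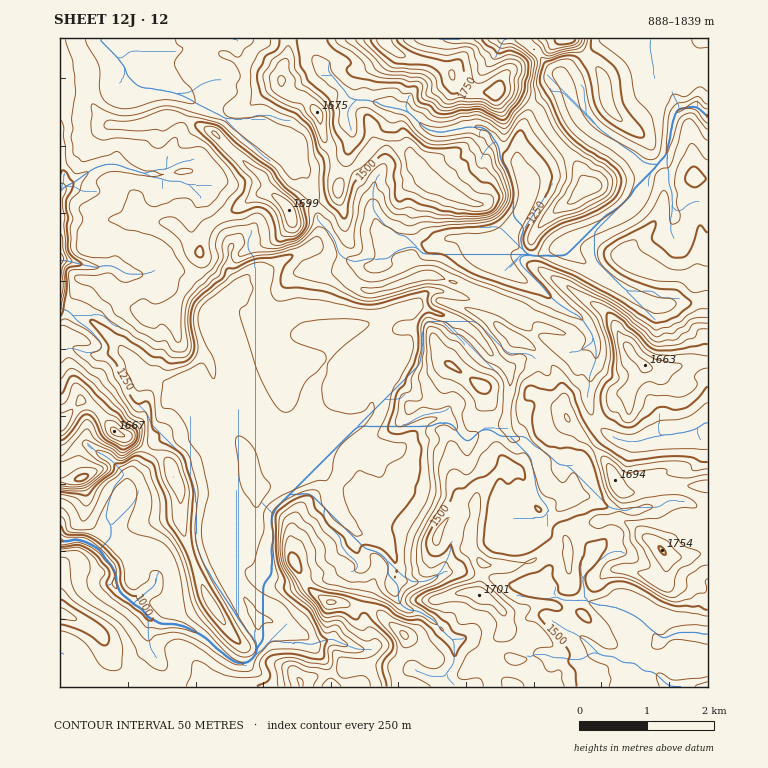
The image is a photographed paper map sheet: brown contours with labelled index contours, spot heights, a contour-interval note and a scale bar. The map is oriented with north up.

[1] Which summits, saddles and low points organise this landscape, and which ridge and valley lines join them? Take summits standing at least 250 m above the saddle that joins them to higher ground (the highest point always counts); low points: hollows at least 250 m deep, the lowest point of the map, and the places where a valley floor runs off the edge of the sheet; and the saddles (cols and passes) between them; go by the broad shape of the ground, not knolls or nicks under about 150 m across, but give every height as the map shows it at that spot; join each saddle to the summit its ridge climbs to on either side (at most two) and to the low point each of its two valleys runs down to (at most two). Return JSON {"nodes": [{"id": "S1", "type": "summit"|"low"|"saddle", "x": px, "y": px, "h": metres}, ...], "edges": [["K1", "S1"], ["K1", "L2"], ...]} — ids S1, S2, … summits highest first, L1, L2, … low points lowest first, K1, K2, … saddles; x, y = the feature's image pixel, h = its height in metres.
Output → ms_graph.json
{"nodes": [
{"id": "S1", "type": "summit", "x": 385, "y": 39, "h": 1839},
{"id": "S2", "type": "summit", "x": 662, "y": 551, "h": 1754},
{"id": "S3", "type": "summit", "x": 114, "y": 431, "h": 1667},
{"id": "L1", "type": "low", "x": 60, "y": 541, "h": 888},
{"id": "L2", "type": "low", "x": 708, "y": 115, "h": 997},
{"id": "K1", "type": "saddle", "x": 343, "y": 257, "h": 1358},
{"id": "K2", "type": "saddle", "x": 202, "y": 585, "h": 1302},
{"id": "K3", "type": "saddle", "x": 69, "y": 310, "h": 1274}],
"edges": [["K1", "S1"], ["K1", "S2"], ["K1", "L1"], ["K1", "L2"], ["K2", "S2"], ["K2", "S3"], ["K2", "L1"], ["K3", "S1"], ["K3", "S3"], ["K3", "L1"]]}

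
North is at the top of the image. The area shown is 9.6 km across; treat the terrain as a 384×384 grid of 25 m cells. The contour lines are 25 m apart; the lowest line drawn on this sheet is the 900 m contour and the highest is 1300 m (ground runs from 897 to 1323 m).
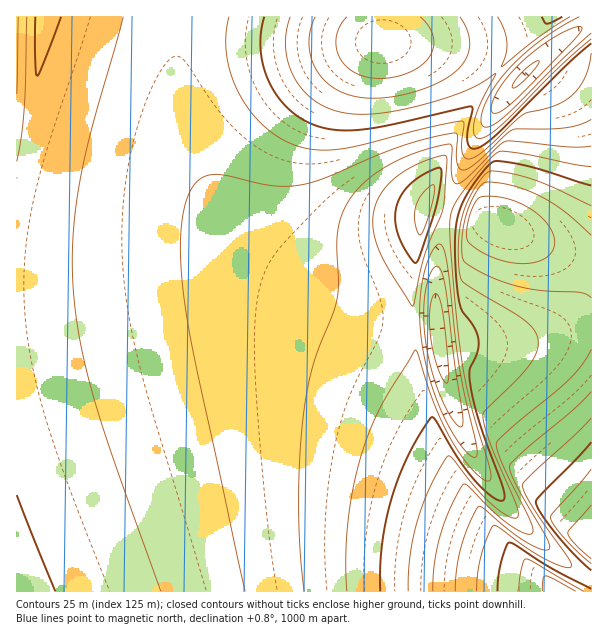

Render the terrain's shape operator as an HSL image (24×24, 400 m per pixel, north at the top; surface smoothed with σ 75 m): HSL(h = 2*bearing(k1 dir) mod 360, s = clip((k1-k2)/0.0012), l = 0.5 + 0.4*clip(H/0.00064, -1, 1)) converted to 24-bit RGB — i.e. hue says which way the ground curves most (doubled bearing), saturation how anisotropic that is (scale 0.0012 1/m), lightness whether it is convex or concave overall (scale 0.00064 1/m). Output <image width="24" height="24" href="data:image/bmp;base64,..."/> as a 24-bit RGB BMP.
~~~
<image width="24" height="24" href="data:image/bmp;base64,Qk32BgAAAAAAADYAAAAoAAAAGAAAABgAAAABABgAAAAAAMAGAAATCwAAEwsAAAAAAAAAAAAAf3+Af3+Af3+Af3+Af3+Af3+Af3+Af3+Af3+Afn+Afn6AfX6AfX6BfH2BfH2CfH2CfH2DfH6EfX+FfoCGgIGHhL6ucvbYYgANf3+Af3+Af3+Af3+Af3+Af3+Af3+Af3+Af3+Afn+Afn+AfX+AfX6BfX6BfH6CfH+CfH+DfICEfYGEfoKFgsenO/SmMwAQ6Qoxf3+Af3+Af3+Af3+Af3+Af3+Af3+Af3+Af3+Afn+Afn+Afn+AfX+BfX+BfH+BfICCfICDfIGDfIOEfLiSPPWGMwAbQ/Gyi866f3+Af3+Af3+Af3+Af3+Af3+Af3+Af3+Af3+Afn+Afn+Afn+AfYCBfYCBfICBfIGCfIKCfIODepWDbvaLMwAlOfGahMGjh3yDgH+Af3+Af3+Af3+Af3+Af3+Af3+Af4CAf4CAfoCAfoCAfoCAfYCBfYCBfIGBfIGCfIKCfIOBi+mQXgBXygi4htOdfn6ChHqGgH+AgH+Af3+Af3+Af3+Af4CAf4CAf4CAf4CAf4CAfoCAfoCAfYCBfYGBfYGBfIKBfIKBfKh5JvcbRABHku2Ze4SAe3+BeneEfn+AgH+AgH+Af3+Af4CAf4CAf4CAf4CAf4CAf4CAfoCAfoCAfoGAfYGBfYGBfIGAfIKAouiMNgBGKfU3e6Z5e4F9eYGAdHmBdXWCgH+AgH+AgH+Af4CAf4CAf4CAf4CAf4CAf4CAf4CAfoCAfoGAfYGAfYGAfYGAfop8jPNSIQAzqOqQe4J7eoF7eIB8c31/f36AgH+AgH+AgICAgICAf4CAf4CAf4CAf4CAf4CAf4CAfoGAfoGAfoGAfYGAfYF/mbd7XwLJVwOpnsp/fYF7fIB6eH94dH18gH+AgH+AgH+AgICAgICAgICAf4CAf4CAf4CAf4CAf4CAfoGAfoGAfoCAfoB/fYB+wN6HIgJbovgmi5V3f4F4foF3e393dXx4gH+AgH+AgH+AgICAgICAgICAgICAf4CAf4CAf4CAf4CAf4CAfoCAfoB/fn9+f3591eeJDAAz0u9dhYR0goJ0f4J0e4F0dH51gH+AgH+AgH+AgICAgICAgICAgICAf4CAf4CAf4CAf4CAf4CAf4CAf35/f3x9gHl55OiDBgAz6OpwhIBxhIRxfoRyeINzc4F4gH+AgH+AgH+AgICAgICAgICAgICAf4CAf4CAf4GAf4CAf4CAf36AgHx/gHl9gXV56NyAAAAz6tl0h4N0g4d1e4h2doh5c4eBgH+AgH+AgH+AgICAgICAgICAgICAgICAf4GAf4GAf4CBfn6Af3yBgXmBg3aAhHR/6c+IAAcz7cdwi4t/f4yAfY+GepCLdIuOgH+AgH+AgH+AgICAgICAgICAgICAgIGAf4GAf4GBf4CBfX2CfnuCf3eEgnWGhXWJ5cKQABla9KFVlp2LhpeYgpaYfI6WdYOSfn+AgH+AgH+AgICAgICAgICAgIGAf4GAf4KAf4KCfoGCfH2DenmFenaIe3WMfXeQyqSLAFDIA3L1yLGaiZafhI6bfYOWdXaRZXiDgH+AgH+AgICAgICAgIGAgIGAf4KAf4OAfoOCfYOEeoCGd3yIdXmMdXmQd32VhYSi+IlUAEhz6se1iY6YhIOTg3qPf3OMP2CBgH+AgH+AgICAgICAgYGAgIJ/f4N/foSAfYWCfIaFeYWIdoKKdIGOdIKRd4eUfY2W7bikADhI8ZJtnIOEi3uGiXSEhnCENE+AgH+AgH+AgICAgYCAgYGAgIJ/f4R/foV/fYaAe4eDeIiHdYiKcoeLcoiNdYuNeouJwZSDBNvKBHp65Y2IiHByhW51gm94NEeAfX2BgH+AgYCAgYGAgYJ/gYN/gIV+foZ9fId9eYd+d4eAdIeCcoaDcoSBdIN8doJ1hoZ084V+ADMt70kiuWt0g25ugHF0N0SAeHiBgX+AgYB/gYF/goJ/goR/goV+gId9fYd7eYd5doV5c4J5cYB4cX11c3xxe31wgX5trXNo+CUmADMj82aJn297f3V1PESCcnOCgX+AgYB/goF/g4N/hIR+hIZ9g4d8gYd6foZ4eYN1dH9zcXtxcnhwdnhve3ptf3tsg3xs1nSCCMEkADgb8nW0pHaRQUiGa22CgX9/gX9/goF/g4J/hYR+h4Z9h4h7hod6g4V3f4F1en1zdnhxdXZvd3duenlufnxvgX5whH9y4IGkB7Y3ADMQ8VHGR0+MYmWCgX9/gX9/goB/g4F+hYN+h4R9iIV7iIR5hoJ3gn51fXpzeHZydnVxd3dxeXpxfH5yf4FzgYN1hIR32oO17QxVADMH"/>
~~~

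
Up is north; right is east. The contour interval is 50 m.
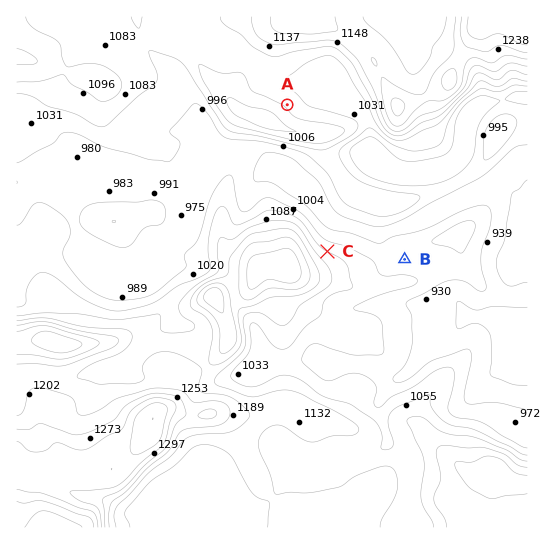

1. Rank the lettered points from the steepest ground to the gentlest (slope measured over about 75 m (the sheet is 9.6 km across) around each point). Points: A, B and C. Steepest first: C A B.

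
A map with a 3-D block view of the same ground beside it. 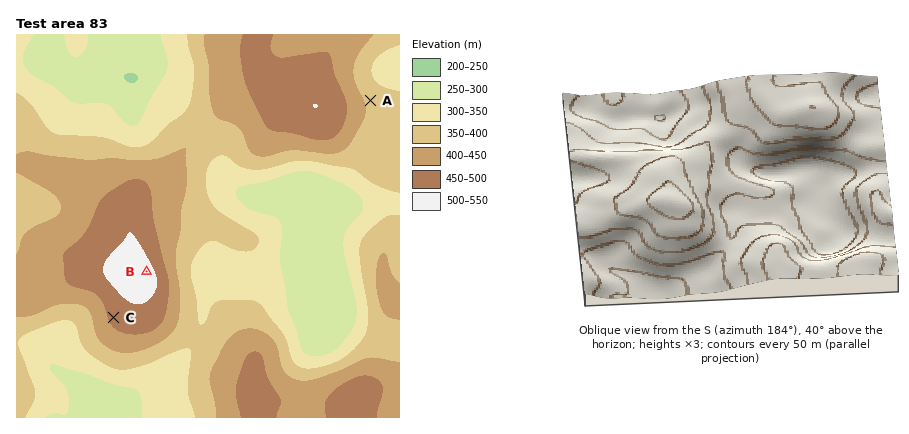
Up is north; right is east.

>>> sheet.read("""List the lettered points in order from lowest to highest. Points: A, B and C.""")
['A', 'C', 'B']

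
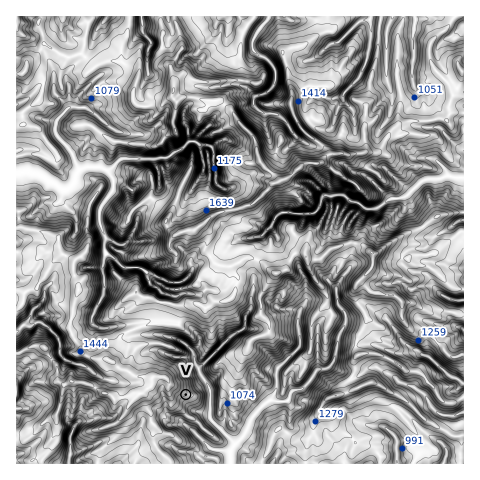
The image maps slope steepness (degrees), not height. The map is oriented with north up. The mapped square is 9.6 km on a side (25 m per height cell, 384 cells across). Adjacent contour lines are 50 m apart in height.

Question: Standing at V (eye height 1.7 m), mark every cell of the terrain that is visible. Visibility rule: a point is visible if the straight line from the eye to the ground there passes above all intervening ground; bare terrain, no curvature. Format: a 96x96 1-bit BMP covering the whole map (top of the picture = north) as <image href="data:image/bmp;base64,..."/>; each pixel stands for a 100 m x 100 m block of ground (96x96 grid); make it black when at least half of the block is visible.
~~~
<image width="96" height="96" href="data:image/bmp;base64,Qk2+BAAAAAAAAD4AAAAoAAAAYAAAAGAAAAABAAEAAAAAAIAEAAATCwAAEwsAAAIAAAAAAAAA////AAAAAAAAAAAAfwH4DAAAAAAAAAAAwPH8PAAAAAAAAAABAcP8PAAAAAAAAAAAAQP+PAAAAAAAAAAADgf+PgAAAAAAAAAAPB8+PgAAAAAAAAAA+H4/HwAAAAAAAAAD4PwfjwAAAAAAAAAAAfwPnwAAAAAAAAAAA/YP3wAAAAAAAAAADjYD34AAAAAAAAAAGBYAD4AAAAAAAAAAMBYAB8AAAAAAAAAAIBYAB+AAAAAAAAAAbB4AA/AAAAAAAAAAcB4AAfgAAAAAAAAAcB4AAP3AAAAAAAAAAB6AAH7wAAAAAAAAAD8AAD8wAAAAAAAAAD8AAA+AAAAAAAAAAH8AAAeAIAAAAAAAAD+AAAOAAAAAAAAAAB+AAAOAAAAAAAAAAB/AAAOAAAAAAAAAAAnAAAGAAAAAAAAAAGDAAAGAAAAAAAAAAGTAAACAAAAAAAAAAO4AAADAAAAAAAAAAO8AAABAAAAAAAAAAf+AAAAgEAAAAAAAAf98AAAgIAAAAAAAA/84AAAAIAAAAAAAB/44AAAAYAAAAAAAB384AAAAYAAAAAAAAD+YAAAAYAAAAAAAAAAYAAADwAAAAAAAAAAYAAAMAAAAAAAAAAAcAAAAAAAAAAAAAAAPAAAAAAAAAAAAAAAPgAAAAAAAAAAAAAAP4AAAAAAAAAAAAAAOAAAAAAAAAAAAAAAAAgAAAAAAAAAAAAAAAgAAAAAAAAAAAAAAAAAAAAAAAAAAAAAAAAAAAAAAAAAAAAAAAAAAAAAAAAAAAAAAAAAAAAAAAAAADgAAAAAAAAAAAAAAHgAAAAAAAAAAAAAAAQAAAAAAAAAAAAAAAAAAAAAAAAAAAAAAAAAAAAAAAAAAAAAAAAAAAAAAAAAAAAAAAAAAAAAAAAAAAAAAAAAAAAAAAAAAAAAAAAAAAAAAAAAAAAAAAAAAAAAAAAAAAAAAAAAAAAAAAAAAAAAAAAAAAAAAAAAAAAAAAAAAAAAAAAAAAAAAAAAAAAAAAAAAAAAAAAAAAAAAAAAAAAAAAAAAAAAAAAAAAAAAAAAAAAAAAAAAAAAAAAAAAAAAAAAAAAAAAAAAAAAAAAAAAAAAAAAAAAAAAAAAAAAAAAAAAAAAAAAAAAAAAAAAAAAAAAAAAAAAAAAAAAAAAAAAAAAAAAAAAAAAAAAAAAAAAAAAAAAAAAAAAAAAAAAAAAAAAAAAAAAAAAAAAAAAAAAAAAAAAAAAAAAAAAAAAAAAAAAAAAAAAAAAAAAAAAAAAAAAAAAAAAAAAAAAAAAAAAAAAAAAAAAAAAAAAAAAAAAAAAAAAAAAAAAAAAAAAAAAAAAAAAAAAAAAAAAAAAAAAAAAAAAAAAAAAAAAAAAAAAAAAAAAAAAAAAAAAAAAAAAAAAAAAAAAAAAAAAAAAAAAAAAAAAAAAAAAAAAAAAAAAAAAAAAAAAAAAAAAAAAAAAAAAAAAAAAAAAAAAAAAAAAAAAAAAAAAAAAAAAAAAAAAAAAAAAAAAAAAAAAAAAAAAAAAAAAAAAAAAAAAAAAAAAAAAAAAAAAAAAAAAAAAAAA="/>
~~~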